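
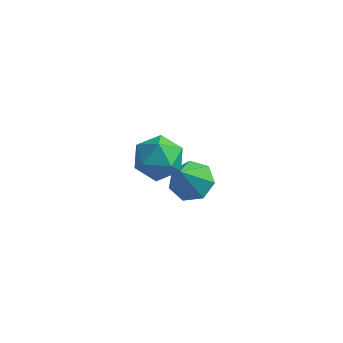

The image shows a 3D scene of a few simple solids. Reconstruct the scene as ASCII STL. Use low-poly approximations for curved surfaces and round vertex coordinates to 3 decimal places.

solid 
facet normal -0.244 0.965 -0.098
outer loop
vertex -0.818 -2.563 1.748
vertex -1.888 -2.831 1.773
vertex -1.355 -2.601 2.712
endloop
endfacet
facet normal 0.377 0.893 0.245
outer loop
vertex -0.818 -2.563 1.748
vertex -1.355 -2.601 2.712
vertex -0.333 -3.011 2.633
endloop
endfacet
facet normal 0.825 0.536 -0.181
outer loop
vertex -0.818 -2.563 1.748
vertex -0.333 -3.011 2.633
vertex -0.235 -3.495 1.646
endloop
endfacet
facet normal 0.480 0.386 -0.788
outer loop
vertex -0.818 -2.563 1.748
vertex -0.235 -3.495 1.646
vertex -1.196 -3.384 1.115
endloop
endfacet
facet normal -0.180 0.651 -0.737
outer loop
vertex -0.818 -2.563 1.748
vertex -1.196 -3.384 1.115
vertex -1.888 -2.831 1.773
endloop
endfacet
facet normal 0.263 0.496 0.827
outer loop
vertex -0.333 -3.011 2.633
vertex -1.355 -2.601 2.712
vertex -1.104 -3.556 3.205
endloop
endfacet
facet normal -0.742 0.612 0.271
outer loop
vertex -1.355 -2.601 2.712
vertex -1.888 -2.831 1.773
vertex -2.065 -3.445 2.674
endloop
endfacet
facet normal -0.640 0.106 -0.761
outer loop
vertex -1.888 -2.831 1.773
vertex -1.196 -3.384 1.115
vertex -1.967 -3.929 1.687
endloop
endfacet
facet normal 0.429 -0.323 -0.844
outer loop
vertex -1.196 -3.384 1.115
vertex -0.235 -3.495 1.646
vertex -0.945 -4.339 1.608
endloop
endfacet
facet normal 0.987 -0.082 0.138
outer loop
vertex -0.235 -3.495 1.646
vertex -0.333 -3.011 2.633
vertex -0.412 -4.109 2.547
endloop
endfacet
facet normal -0.480 -0.386 0.788
outer loop
vertex -1.482 -4.377 2.572
vertex -1.104 -3.556 3.205
vertex -2.065 -3.445 2.674
endloop
endfacet
facet normal -0.825 -0.536 0.181
outer loop
vertex -1.482 -4.377 2.572
vertex -2.065 -3.445 2.674
vertex -1.967 -3.929 1.687
endloop
endfacet
facet normal -0.377 -0.893 -0.245
outer loop
vertex -1.482 -4.377 2.572
vertex -1.967 -3.929 1.687
vertex -0.945 -4.339 1.608
endloop
endfacet
facet normal 0.244 -0.965 0.098
outer loop
vertex -1.482 -4.377 2.572
vertex -0.945 -4.339 1.608
vertex -0.412 -4.109 2.547
endloop
endfacet
facet normal 0.180 -0.651 0.737
outer loop
vertex -1.482 -4.377 2.572
vertex -0.412 -4.109 2.547
vertex -1.104 -3.556 3.205
endloop
endfacet
facet normal -0.429 0.323 0.844
outer loop
vertex -2.065 -3.445 2.674
vertex -1.104 -3.556 3.205
vertex -1.355 -2.601 2.712
endloop
endfacet
facet normal -0.987 0.082 -0.138
outer loop
vertex -1.967 -3.929 1.687
vertex -2.065 -3.445 2.674
vertex -1.888 -2.831 1.773
endloop
endfacet
facet normal -0.263 -0.496 -0.827
outer loop
vertex -0.945 -4.339 1.608
vertex -1.967 -3.929 1.687
vertex -1.196 -3.384 1.115
endloop
endfacet
facet normal 0.742 -0.612 -0.271
outer loop
vertex -0.412 -4.109 2.547
vertex -0.945 -4.339 1.608
vertex -0.235 -3.495 1.646
endloop
endfacet
facet normal 0.640 -0.106 0.761
outer loop
vertex -1.104 -3.556 3.205
vertex -0.412 -4.109 2.547
vertex -0.333 -3.011 2.633
endloop
endfacet
facet normal 0.089 0.507 -0.857
outer loop
vertex -0.209 -0.71 -3.24
vertex -0.933 -0.086 -2.946
vertex 0.053 -0.01 -2.799
endloop
endfacet
facet normal 0.824 -0.489 0.286
outer loop
vertex -0.209 -0.71 -3.24
vertex 0.053 -0.01 -2.799
vertex -1.107 -1.074 -1.274
endloop
endfacet
facet normal 0.089 0.507 -0.858
outer loop
vertex 0.053 -0.01 -2.799
vertex -0.933 -0.086 -2.946
vertex -0.428 0.633 -2.469
endloop
endfacet
facet normal 0.714 0.188 0.674
outer loop
vertex 0.053 -0.01 -2.799
vertex -0.428 0.633 -2.469
vertex -1.107 -1.074 -1.274
endloop
endfacet
facet normal 0.088 0.507 -0.858
outer loop
vertex -0.428 0.633 -2.469
vertex -0.933 -0.086 -2.946
vertex -1.289 0.734 -2.498
endloop
endfacet
facet normal 0.038 0.563 0.826
outer loop
vertex -0.428 0.633 -2.469
vertex -1.289 0.734 -2.498
vertex -1.107 -1.074 -1.274
endloop
endfacet
facet normal 0.089 0.507 -0.857
outer loop
vertex -1.289 0.734 -2.498
vertex -0.933 -0.086 -2.946
vertex -1.882 0.218 -2.865
endloop
endfacet
facet normal -0.695 0.354 0.626
outer loop
vertex -1.289 0.734 -2.498
vertex -1.882 0.218 -2.865
vertex -1.107 -1.074 -1.274
endloop
endfacet
facet normal 0.089 0.507 -0.857
outer loop
vertex -1.882 0.218 -2.865
vertex -0.933 -0.086 -2.946
vertex -1.761 -0.527 -3.293
endloop
endfacet
facet normal -0.933 -0.281 0.226
outer loop
vertex -1.882 0.218 -2.865
vertex -1.761 -0.527 -3.293
vertex -1.107 -1.074 -1.274
endloop
endfacet
facet normal 0.090 0.506 -0.858
outer loop
vertex -1.761 -0.527 -3.293
vertex -0.933 -0.086 -2.946
vertex -1.016 -0.94 -3.459
endloop
endfacet
facet normal -0.496 -0.865 -0.074
outer loop
vertex -1.761 -0.527 -3.293
vertex -1.016 -0.94 -3.459
vertex -1.107 -1.074 -1.274
endloop
endfacet
facet normal 0.088 0.507 -0.858
outer loop
vertex -1.016 -0.94 -3.459
vertex -0.933 -0.086 -2.946
vertex -0.209 -0.71 -3.24
endloop
endfacet
facet normal 0.286 -0.957 -0.047
outer loop
vertex -1.016 -0.94 -3.459
vertex -0.209 -0.71 -3.24
vertex -1.107 -1.074 -1.274
endloop
endfacet

endsolid


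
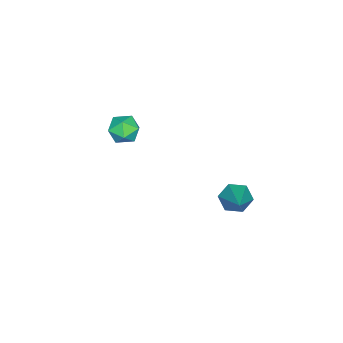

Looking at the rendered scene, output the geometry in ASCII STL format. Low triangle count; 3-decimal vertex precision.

solid 
facet normal -0.735 -0.387 -0.556
outer loop
vertex -1.565 1.511 0.341
vertex -2.018 1.748 0.775
vertex -1.823 2.124 0.255
endloop
endfacet
facet normal 0.765 0.238 -0.599
outer loop
vertex -1.565 1.511 0.341
vertex -1.823 2.124 0.255
vertex -0.762 2.412 1.725
endloop
endfacet
facet normal -0.734 -0.389 -0.556
outer loop
vertex -1.823 2.124 0.255
vertex -2.018 1.748 0.775
vertex -2.276 2.36 0.688
endloop
endfacet
facet normal 0.184 0.931 -0.315
outer loop
vertex -1.823 2.124 0.255
vertex -2.276 2.36 0.688
vertex -0.762 2.412 1.725
endloop
endfacet
facet normal -0.735 -0.389 -0.556
outer loop
vertex -2.276 2.36 0.688
vertex -2.018 1.748 0.775
vertex -2.471 1.985 1.208
endloop
endfacet
facet normal -0.344 0.818 0.461
outer loop
vertex -2.276 2.36 0.688
vertex -2.471 1.985 1.208
vertex -0.762 2.412 1.725
endloop
endfacet
facet normal -0.735 -0.388 -0.556
outer loop
vertex -2.471 1.985 1.208
vertex -2.018 1.748 0.775
vertex -2.213 1.373 1.294
endloop
endfacet
facet normal -0.292 0.011 0.956
outer loop
vertex -2.471 1.985 1.208
vertex -2.213 1.373 1.294
vertex -0.762 2.412 1.725
endloop
endfacet
facet normal -0.735 -0.388 -0.556
outer loop
vertex -2.213 1.373 1.294
vertex -2.018 1.748 0.775
vertex -1.76 1.136 0.861
endloop
endfacet
facet normal 0.288 -0.681 0.674
outer loop
vertex -2.213 1.373 1.294
vertex -1.76 1.136 0.861
vertex -0.762 2.412 1.725
endloop
endfacet
facet normal -0.735 -0.388 -0.556
outer loop
vertex -1.76 1.136 0.861
vertex -2.018 1.748 0.775
vertex -1.565 1.511 0.341
endloop
endfacet
facet normal 0.816 -0.568 -0.104
outer loop
vertex -1.76 1.136 0.861
vertex -1.565 1.511 0.341
vertex -0.762 2.412 1.725
endloop
endfacet
facet normal -0.981 0.152 0.122
outer loop
vertex -3.4 -2.808 2.109
vertex -3.498 -3.511 2.196
vertex -3.363 -3.095 2.762
endloop
endfacet
facet normal -0.606 0.715 0.349
outer loop
vertex -3.4 -2.808 2.109
vertex -3.363 -3.095 2.762
vertex -2.89 -2.598 2.564
endloop
endfacet
facet normal -0.217 0.956 -0.198
outer loop
vertex -3.4 -2.808 2.109
vertex -2.89 -2.598 2.564
vertex -2.732 -2.705 1.875
endloop
endfacet
facet normal -0.351 0.541 -0.764
outer loop
vertex -3.4 -2.808 2.109
vertex -2.732 -2.705 1.875
vertex -3.107 -3.269 1.648
endloop
endfacet
facet normal -0.822 0.044 -0.567
outer loop
vertex -3.4 -2.808 2.109
vertex -3.107 -3.269 1.648
vertex -3.498 -3.511 2.196
endloop
endfacet
facet normal -0.157 0.491 0.857
outer loop
vertex -2.89 -2.598 2.564
vertex -3.363 -3.095 2.762
vertex -2.673 -3.171 2.932
endloop
endfacet
facet normal -0.764 -0.420 0.491
outer loop
vertex -3.363 -3.095 2.762
vertex -3.498 -3.511 2.196
vertex -3.048 -3.735 2.705
endloop
endfacet
facet normal -0.508 -0.593 -0.624
outer loop
vertex -3.498 -3.511 2.196
vertex -3.107 -3.269 1.648
vertex -2.89 -3.842 2.016
endloop
endfacet
facet normal 0.256 0.210 -0.944
outer loop
vertex -3.107 -3.269 1.648
vertex -2.732 -2.705 1.875
vertex -2.417 -3.345 1.818
endloop
endfacet
facet normal 0.471 0.881 -0.029
outer loop
vertex -2.732 -2.705 1.875
vertex -2.89 -2.598 2.564
vertex -2.282 -2.929 2.384
endloop
endfacet
facet normal 0.351 -0.541 0.764
outer loop
vertex -2.38 -3.632 2.471
vertex -2.673 -3.171 2.932
vertex -3.048 -3.735 2.705
endloop
endfacet
facet normal 0.217 -0.956 0.198
outer loop
vertex -2.38 -3.632 2.471
vertex -3.048 -3.735 2.705
vertex -2.89 -3.842 2.016
endloop
endfacet
facet normal 0.606 -0.715 -0.349
outer loop
vertex -2.38 -3.632 2.471
vertex -2.89 -3.842 2.016
vertex -2.417 -3.345 1.818
endloop
endfacet
facet normal 0.981 -0.152 -0.122
outer loop
vertex -2.38 -3.632 2.471
vertex -2.417 -3.345 1.818
vertex -2.282 -2.929 2.384
endloop
endfacet
facet normal 0.822 -0.044 0.567
outer loop
vertex -2.38 -3.632 2.471
vertex -2.282 -2.929 2.384
vertex -2.673 -3.171 2.932
endloop
endfacet
facet normal -0.256 -0.210 0.944
outer loop
vertex -3.048 -3.735 2.705
vertex -2.673 -3.171 2.932
vertex -3.363 -3.095 2.762
endloop
endfacet
facet normal -0.471 -0.881 0.029
outer loop
vertex -2.89 -3.842 2.016
vertex -3.048 -3.735 2.705
vertex -3.498 -3.511 2.196
endloop
endfacet
facet normal 0.157 -0.491 -0.857
outer loop
vertex -2.417 -3.345 1.818
vertex -2.89 -3.842 2.016
vertex -3.107 -3.269 1.648
endloop
endfacet
facet normal 0.764 0.420 -0.491
outer loop
vertex -2.282 -2.929 2.384
vertex -2.417 -3.345 1.818
vertex -2.732 -2.705 1.875
endloop
endfacet
facet normal 0.508 0.593 0.624
outer loop
vertex -2.673 -3.171 2.932
vertex -2.282 -2.929 2.384
vertex -2.89 -2.598 2.564
endloop
endfacet

endsolid


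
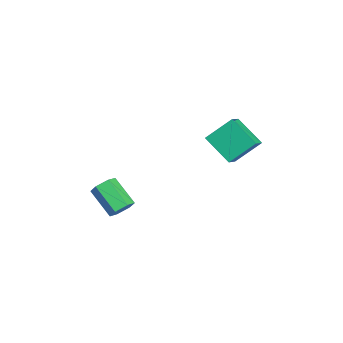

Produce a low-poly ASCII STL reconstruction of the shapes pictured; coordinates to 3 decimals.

solid 
facet normal -0.684 -0.505 0.527
outer loop
vertex 2.038 3.296 5.366
vertex 1.001 3.851 4.553
vertex 2.192 1.854 4.185
endloop
endfacet
facet normal 0.725 -0.388 0.569
outer loop
vertex 3.539 2.849 3.147
vertex 2.038 3.296 5.366
vertex 2.192 1.854 4.185
endloop
endfacet
facet normal -0.684 -0.505 0.527
outer loop
vertex 2.192 1.854 4.185
vertex 1.001 3.851 4.553
vertex 1.155 2.41 3.372
endloop
endfacet
facet normal 0.082 -0.771 -0.632
outer loop
vertex 1.155 2.41 3.372
vertex 3.539 2.849 3.147
vertex 2.192 1.854 4.185
endloop
endfacet
facet normal -0.083 0.771 0.632
outer loop
vertex 2.038 3.296 5.366
vertex 2.348 4.846 3.515
vertex 1.001 3.851 4.553
endloop
endfacet
facet normal 0.725 -0.389 0.569
outer loop
vertex 3.385 4.29 4.328
vertex 2.038 3.296 5.366
vertex 3.539 2.849 3.147
endloop
endfacet
facet normal -0.082 0.771 0.632
outer loop
vertex 3.385 4.29 4.328
vertex 2.348 4.846 3.515
vertex 2.038 3.296 5.366
endloop
endfacet
facet normal -0.725 0.388 -0.569
outer loop
vertex 1.001 3.851 4.553
vertex 2.348 4.846 3.515
vertex 1.155 2.41 3.372
endloop
endfacet
facet normal 0.082 -0.771 -0.631
outer loop
vertex 2.502 3.404 2.334
vertex 3.539 2.849 3.147
vertex 1.155 2.41 3.372
endloop
endfacet
facet normal -0.725 0.388 -0.569
outer loop
vertex 1.155 2.41 3.372
vertex 2.348 4.846 3.515
vertex 2.502 3.404 2.334
endloop
endfacet
facet normal 0.683 0.505 -0.527
outer loop
vertex 2.502 3.404 2.334
vertex 3.385 4.29 4.328
vertex 3.539 2.849 3.147
endloop
endfacet
facet normal 0.684 0.505 -0.527
outer loop
vertex 2.348 4.846 3.515
vertex 3.385 4.29 4.328
vertex 2.502 3.404 2.334
endloop
endfacet
facet normal 0.714 0.426 -0.556
outer loop
vertex 1.906 -2.21 -0.931
vertex 1.542 -2.446 -1.579
vertex 1.371 -1.752 -1.267
endloop
endfacet
facet normal 0.143 0.688 0.711
outer loop
vertex 1.906 -2.21 -0.931
vertex 1.371 -1.752 -1.267
vertex 0.522 -3.037 0.147
endloop
endfacet
facet normal 0.143 0.688 0.711
outer loop
vertex 0.522 -3.037 0.147
vertex 1.371 -1.752 -1.267
vertex -0.013 -2.58 -0.188
endloop
endfacet
facet normal -0.713 -0.427 0.557
outer loop
vertex 0.522 -3.037 0.147
vertex -0.013 -2.58 -0.188
vertex 0.158 -3.274 -0.501
endloop
endfacet
facet normal 0.713 0.426 -0.556
outer loop
vertex 1.371 -1.752 -1.267
vertex 1.542 -2.446 -1.579
vertex 1.007 -1.989 -1.915
endloop
endfacet
facet normal -0.523 0.852 -0.018
outer loop
vertex 1.371 -1.752 -1.267
vertex 1.007 -1.989 -1.915
vertex -0.013 -2.58 -0.188
endloop
endfacet
facet normal -0.523 0.852 -0.017
outer loop
vertex -0.013 -2.58 -0.188
vertex 1.007 -1.989 -1.915
vertex -0.377 -2.816 -0.837
endloop
endfacet
facet normal -0.714 -0.426 0.555
outer loop
vertex -0.013 -2.58 -0.188
vertex -0.377 -2.816 -0.837
vertex 0.158 -3.274 -0.501
endloop
endfacet
facet normal 0.713 0.426 -0.556
outer loop
vertex 1.007 -1.989 -1.915
vertex 1.542 -2.446 -1.579
vertex 1.178 -2.683 -2.227
endloop
endfacet
facet normal -0.665 0.164 -0.729
outer loop
vertex 1.007 -1.989 -1.915
vertex 1.178 -2.683 -2.227
vertex -0.377 -2.816 -0.837
endloop
endfacet
facet normal -0.665 0.164 -0.729
outer loop
vertex -0.377 -2.816 -0.837
vertex 1.178 -2.683 -2.227
vertex -0.206 -3.51 -1.149
endloop
endfacet
facet normal -0.714 -0.426 0.556
outer loop
vertex -0.377 -2.816 -0.837
vertex -0.206 -3.51 -1.149
vertex 0.158 -3.274 -0.501
endloop
endfacet
facet normal 0.713 0.427 -0.557
outer loop
vertex 1.178 -2.683 -2.227
vertex 1.542 -2.446 -1.579
vertex 1.713 -3.14 -1.892
endloop
endfacet
facet normal -0.143 -0.688 -0.711
outer loop
vertex 1.178 -2.683 -2.227
vertex 1.713 -3.14 -1.892
vertex -0.206 -3.51 -1.149
endloop
endfacet
facet normal -0.143 -0.688 -0.711
outer loop
vertex -0.206 -3.51 -1.149
vertex 1.713 -3.14 -1.892
vertex 0.329 -3.968 -0.813
endloop
endfacet
facet normal -0.714 -0.426 0.556
outer loop
vertex -0.206 -3.51 -1.149
vertex 0.329 -3.968 -0.813
vertex 0.158 -3.274 -0.501
endloop
endfacet
facet normal 0.714 0.426 -0.555
outer loop
vertex 1.713 -3.14 -1.892
vertex 1.542 -2.446 -1.579
vertex 2.077 -2.904 -1.243
endloop
endfacet
facet normal 0.523 -0.852 0.017
outer loop
vertex 1.713 -3.14 -1.892
vertex 2.077 -2.904 -1.243
vertex 0.329 -3.968 -0.813
endloop
endfacet
facet normal 0.523 -0.852 0.018
outer loop
vertex 0.329 -3.968 -0.813
vertex 2.077 -2.904 -1.243
vertex 0.693 -3.731 -0.165
endloop
endfacet
facet normal -0.713 -0.426 0.556
outer loop
vertex 0.329 -3.968 -0.813
vertex 0.693 -3.731 -0.165
vertex 0.158 -3.274 -0.501
endloop
endfacet
facet normal 0.714 0.426 -0.556
outer loop
vertex 2.077 -2.904 -1.243
vertex 1.542 -2.446 -1.579
vertex 1.906 -2.21 -0.931
endloop
endfacet
facet normal 0.665 -0.164 0.729
outer loop
vertex 2.077 -2.904 -1.243
vertex 1.906 -2.21 -0.931
vertex 0.693 -3.731 -0.165
endloop
endfacet
facet normal 0.665 -0.164 0.729
outer loop
vertex 0.693 -3.731 -0.165
vertex 1.906 -2.21 -0.931
vertex 0.522 -3.037 0.147
endloop
endfacet
facet normal -0.713 -0.426 0.556
outer loop
vertex 0.693 -3.731 -0.165
vertex 0.522 -3.037 0.147
vertex 0.158 -3.274 -0.501
endloop
endfacet

endsolid


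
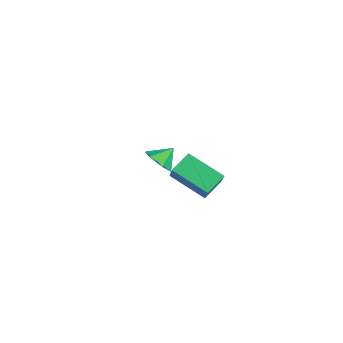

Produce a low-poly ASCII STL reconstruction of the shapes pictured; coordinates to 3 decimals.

solid 
facet normal -0.632 0.254 -0.732
outer loop
vertex 2.148 0.18 1.633
vertex 3.66 1.207 0.683
vertex 2.453 -0.84 1.016
endloop
endfacet
facet normal -0.734 -0.498 0.461
outer loop
vertex 3.42 -1.227 2.137
vertex 2.148 0.18 1.633
vertex 2.453 -0.84 1.016
endloop
endfacet
facet normal -0.632 0.253 -0.733
outer loop
vertex 2.453 -0.84 1.016
vertex 3.66 1.207 0.683
vertex 3.966 0.187 0.067
endloop
endfacet
facet normal 0.249 -0.829 -0.501
outer loop
vertex 3.966 0.187 0.067
vertex 3.42 -1.227 2.137
vertex 2.453 -0.84 1.016
endloop
endfacet
facet normal -0.249 0.829 0.501
outer loop
vertex 2.148 0.18 1.633
vertex 4.627 0.82 1.804
vertex 3.66 1.207 0.683
endloop
endfacet
facet normal -0.734 -0.499 0.461
outer loop
vertex 3.114 -0.207 2.753
vertex 2.148 0.18 1.633
vertex 3.42 -1.227 2.137
endloop
endfacet
facet normal -0.249 0.829 0.501
outer loop
vertex 3.114 -0.207 2.753
vertex 4.627 0.82 1.804
vertex 2.148 0.18 1.633
endloop
endfacet
facet normal 0.734 0.499 -0.461
outer loop
vertex 3.66 1.207 0.683
vertex 4.627 0.82 1.804
vertex 3.966 0.187 0.067
endloop
endfacet
facet normal 0.248 -0.829 -0.501
outer loop
vertex 4.932 -0.2 1.187
vertex 3.42 -1.227 2.137
vertex 3.966 0.187 0.067
endloop
endfacet
facet normal 0.734 0.498 -0.461
outer loop
vertex 3.966 0.187 0.067
vertex 4.627 0.82 1.804
vertex 4.932 -0.2 1.187
endloop
endfacet
facet normal 0.632 -0.253 0.733
outer loop
vertex 4.932 -0.2 1.187
vertex 3.114 -0.207 2.753
vertex 3.42 -1.227 2.137
endloop
endfacet
facet normal 0.632 -0.254 0.732
outer loop
vertex 4.627 0.82 1.804
vertex 3.114 -0.207 2.753
vertex 4.932 -0.2 1.187
endloop
endfacet
facet normal -0.020 -0.758 -0.652
outer loop
vertex -1.295 0.74 -1.251
vertex -2.131 0.932 -1.448
vertex -1.476 1.305 -1.902
endloop
endfacet
facet normal 0.822 0.523 0.225
outer loop
vertex -1.295 0.74 -1.251
vertex -1.476 1.305 -1.902
vertex -2.109 1.788 -0.712
endloop
endfacet
facet normal -0.020 -0.758 -0.652
outer loop
vertex -1.476 1.305 -1.902
vertex -2.131 0.932 -1.448
vertex -2.312 1.496 -2.099
endloop
endfacet
facet normal 0.269 0.934 -0.236
outer loop
vertex -1.476 1.305 -1.902
vertex -2.312 1.496 -2.099
vertex -2.109 1.788 -0.712
endloop
endfacet
facet normal -0.019 -0.758 -0.652
outer loop
vertex -2.312 1.496 -2.099
vertex -2.131 0.932 -1.448
vertex -2.967 1.123 -1.646
endloop
endfacet
facet normal -0.542 0.835 -0.096
outer loop
vertex -2.312 1.496 -2.099
vertex -2.967 1.123 -1.646
vertex -2.109 1.788 -0.712
endloop
endfacet
facet normal -0.019 -0.758 -0.652
outer loop
vertex -2.967 1.123 -1.646
vertex -2.131 0.932 -1.448
vertex -2.787 0.559 -0.995
endloop
endfacet
facet normal -0.800 0.326 0.503
outer loop
vertex -2.967 1.123 -1.646
vertex -2.787 0.559 -0.995
vertex -2.109 1.788 -0.712
endloop
endfacet
facet normal -0.020 -0.757 -0.653
outer loop
vertex -2.787 0.559 -0.995
vertex -2.131 0.932 -1.448
vertex -1.951 0.367 -0.798
endloop
endfacet
facet normal -0.247 -0.086 0.965
outer loop
vertex -2.787 0.559 -0.995
vertex -1.951 0.367 -0.798
vertex -2.109 1.788 -0.712
endloop
endfacet
facet normal -0.020 -0.757 -0.653
outer loop
vertex -1.951 0.367 -0.798
vertex -2.131 0.932 -1.448
vertex -1.295 0.74 -1.251
endloop
endfacet
facet normal 0.563 0.013 0.826
outer loop
vertex -1.951 0.367 -0.798
vertex -1.295 0.74 -1.251
vertex -2.109 1.788 -0.712
endloop
endfacet

endsolid


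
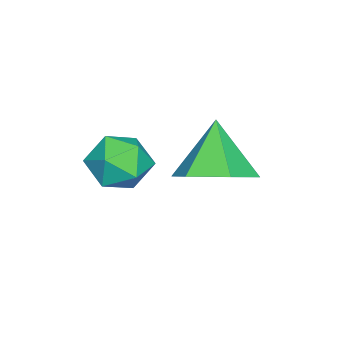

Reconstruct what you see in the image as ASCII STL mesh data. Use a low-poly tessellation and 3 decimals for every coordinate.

solid 
facet normal 0.541 0.206 -0.815
outer loop
vertex 2.332 -0.309 0.418
vertex 1.68 -0.935 -0.173
vertex 1.459 0.116 -0.054
endloop
endfacet
facet normal -0.059 0.686 0.726
outer loop
vertex 2.332 -0.309 0.418
vertex 1.459 0.116 -0.054
vertex 0.76 -1.285 1.213
endloop
endfacet
facet normal 0.541 0.206 -0.816
outer loop
vertex 1.459 0.116 -0.054
vertex 1.68 -0.935 -0.173
vertex 0.806 -0.51 -0.645
endloop
endfacet
facet normal -0.773 0.592 0.228
outer loop
vertex 1.459 0.116 -0.054
vertex 0.806 -0.51 -0.645
vertex 0.76 -1.285 1.213
endloop
endfacet
facet normal 0.541 0.206 -0.816
outer loop
vertex 0.806 -0.51 -0.645
vertex 1.68 -0.935 -0.173
vertex 1.027 -1.56 -0.764
endloop
endfacet
facet normal -0.975 -0.193 -0.105
outer loop
vertex 0.806 -0.51 -0.645
vertex 1.027 -1.56 -0.764
vertex 0.76 -1.285 1.213
endloop
endfacet
facet normal 0.541 0.206 -0.816
outer loop
vertex 1.027 -1.56 -0.764
vertex 1.68 -0.935 -0.173
vertex 1.9 -1.985 -0.293
endloop
endfacet
facet normal -0.463 -0.884 0.060
outer loop
vertex 1.027 -1.56 -0.764
vertex 1.9 -1.985 -0.293
vertex 0.76 -1.285 1.213
endloop
endfacet
facet normal 0.541 0.206 -0.816
outer loop
vertex 1.9 -1.985 -0.293
vertex 1.68 -0.935 -0.173
vertex 2.553 -1.36 0.298
endloop
endfacet
facet normal 0.252 -0.791 0.558
outer loop
vertex 1.9 -1.985 -0.293
vertex 2.553 -1.36 0.298
vertex 0.76 -1.285 1.213
endloop
endfacet
facet normal 0.541 0.207 -0.815
outer loop
vertex 2.553 -1.36 0.298
vertex 1.68 -0.935 -0.173
vertex 2.332 -0.309 0.418
endloop
endfacet
facet normal 0.454 -0.006 0.891
outer loop
vertex 2.553 -1.36 0.298
vertex 2.332 -0.309 0.418
vertex 0.76 -1.285 1.213
endloop
endfacet
facet normal 0.136 0.900 -0.414
outer loop
vertex 4.056 -2.048 0.719
vertex 3.614 -1.679 1.375
vertex 4.478 -1.782 1.435
endloop
endfacet
facet normal 0.678 0.463 -0.571
outer loop
vertex 4.056 -2.048 0.719
vertex 4.478 -1.782 1.435
vertex 4.686 -2.544 1.064
endloop
endfacet
facet normal 0.410 -0.109 -0.906
outer loop
vertex 4.056 -2.048 0.719
vertex 4.686 -2.544 1.064
vertex 3.949 -2.913 0.775
endloop
endfacet
facet normal -0.297 -0.025 -0.955
outer loop
vertex 4.056 -2.048 0.719
vertex 3.949 -2.913 0.775
vertex 3.287 -2.378 0.967
endloop
endfacet
facet normal -0.467 0.598 -0.651
outer loop
vertex 4.056 -2.048 0.719
vertex 3.287 -2.378 0.967
vertex 3.614 -1.679 1.375
endloop
endfacet
facet normal 0.969 0.244 0.042
outer loop
vertex 4.686 -2.544 1.064
vertex 4.478 -1.782 1.435
vertex 4.633 -2.482 1.933
endloop
endfacet
facet normal 0.093 0.951 0.296
outer loop
vertex 4.478 -1.782 1.435
vertex 3.614 -1.679 1.375
vertex 3.971 -1.947 2.125
endloop
endfacet
facet normal -0.882 0.463 -0.087
outer loop
vertex 3.614 -1.679 1.375
vertex 3.287 -2.378 0.967
vertex 3.234 -2.316 1.836
endloop
endfacet
facet normal -0.608 -0.545 -0.577
outer loop
vertex 3.287 -2.378 0.967
vertex 3.949 -2.913 0.775
vertex 3.442 -3.078 1.465
endloop
endfacet
facet normal 0.536 -0.681 -0.499
outer loop
vertex 3.949 -2.913 0.775
vertex 4.686 -2.544 1.064
vertex 4.306 -3.181 1.525
endloop
endfacet
facet normal 0.297 0.025 0.955
outer loop
vertex 3.864 -2.812 2.181
vertex 4.633 -2.482 1.933
vertex 3.971 -1.947 2.125
endloop
endfacet
facet normal -0.410 0.109 0.906
outer loop
vertex 3.864 -2.812 2.181
vertex 3.971 -1.947 2.125
vertex 3.234 -2.316 1.836
endloop
endfacet
facet normal -0.678 -0.463 0.571
outer loop
vertex 3.864 -2.812 2.181
vertex 3.234 -2.316 1.836
vertex 3.442 -3.078 1.465
endloop
endfacet
facet normal -0.136 -0.900 0.414
outer loop
vertex 3.864 -2.812 2.181
vertex 3.442 -3.078 1.465
vertex 4.306 -3.181 1.525
endloop
endfacet
facet normal 0.467 -0.598 0.651
outer loop
vertex 3.864 -2.812 2.181
vertex 4.306 -3.181 1.525
vertex 4.633 -2.482 1.933
endloop
endfacet
facet normal 0.608 0.545 0.577
outer loop
vertex 3.971 -1.947 2.125
vertex 4.633 -2.482 1.933
vertex 4.478 -1.782 1.435
endloop
endfacet
facet normal -0.536 0.681 0.499
outer loop
vertex 3.234 -2.316 1.836
vertex 3.971 -1.947 2.125
vertex 3.614 -1.679 1.375
endloop
endfacet
facet normal -0.969 -0.244 -0.042
outer loop
vertex 3.442 -3.078 1.465
vertex 3.234 -2.316 1.836
vertex 3.287 -2.378 0.967
endloop
endfacet
facet normal -0.093 -0.951 -0.296
outer loop
vertex 4.306 -3.181 1.525
vertex 3.442 -3.078 1.465
vertex 3.949 -2.913 0.775
endloop
endfacet
facet normal 0.882 -0.463 0.087
outer loop
vertex 4.633 -2.482 1.933
vertex 4.306 -3.181 1.525
vertex 4.686 -2.544 1.064
endloop
endfacet

endsolid


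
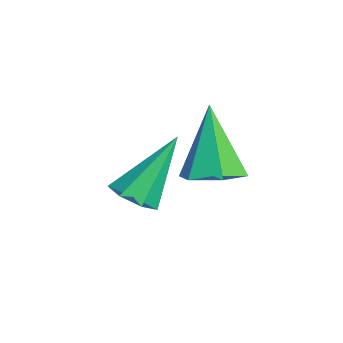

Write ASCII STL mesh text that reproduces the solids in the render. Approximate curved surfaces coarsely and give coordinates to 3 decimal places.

solid 
facet normal 0.199 -0.554 -0.808
outer loop
vertex 0.392 -0.003 1.311
vertex -0.284 -0.075 1.194
vertex 0.143 0.415 0.963
endloop
endfacet
facet normal 0.793 0.592 0.144
outer loop
vertex 0.392 -0.003 1.311
vertex 0.143 0.415 0.963
vertex -0.696 1.075 2.866
endloop
endfacet
facet normal 0.199 -0.555 -0.808
outer loop
vertex 0.143 0.415 0.963
vertex -0.284 -0.075 1.194
vertex -0.427 0.465 0.788
endloop
endfacet
facet normal 0.163 0.952 -0.258
outer loop
vertex 0.143 0.415 0.963
vertex -0.427 0.465 0.788
vertex -0.696 1.075 2.866
endloop
endfacet
facet normal 0.199 -0.555 -0.808
outer loop
vertex -0.427 0.465 0.788
vertex -0.284 -0.075 1.194
vertex -0.89 0.108 0.919
endloop
endfacet
facet normal -0.634 0.716 -0.292
outer loop
vertex -0.427 0.465 0.788
vertex -0.89 0.108 0.919
vertex -0.696 1.075 2.866
endloop
endfacet
facet normal 0.199 -0.555 -0.808
outer loop
vertex -0.89 0.108 0.919
vertex -0.284 -0.075 1.194
vertex -0.897 -0.386 1.257
endloop
endfacet
facet normal -0.996 0.061 0.069
outer loop
vertex -0.89 0.108 0.919
vertex -0.897 -0.386 1.257
vertex -0.696 1.075 2.866
endloop
endfacet
facet normal 0.199 -0.556 -0.807
outer loop
vertex -0.897 -0.386 1.257
vertex -0.284 -0.075 1.194
vertex -0.442 -0.646 1.548
endloop
endfacet
facet normal -0.651 -0.520 0.553
outer loop
vertex -0.897 -0.386 1.257
vertex -0.442 -0.646 1.548
vertex -0.696 1.075 2.866
endloop
endfacet
facet normal 0.200 -0.556 -0.807
outer loop
vertex -0.442 -0.646 1.548
vertex -0.284 -0.075 1.194
vertex 0.131 -0.475 1.572
endloop
endfacet
facet normal 0.142 -0.589 0.796
outer loop
vertex -0.442 -0.646 1.548
vertex 0.131 -0.475 1.572
vertex -0.696 1.075 2.866
endloop
endfacet
facet normal 0.199 -0.556 -0.807
outer loop
vertex 0.131 -0.475 1.572
vertex -0.284 -0.075 1.194
vertex 0.392 -0.003 1.311
endloop
endfacet
facet normal 0.784 -0.094 0.614
outer loop
vertex 0.131 -0.475 1.572
vertex 0.392 -0.003 1.311
vertex -0.696 1.075 2.866
endloop
endfacet
facet normal 0.432 -0.047 -0.901
outer loop
vertex 2.055 1.515 3.138
vertex 1.334 1.463 2.795
vertex 1.668 2.18 2.918
endloop
endfacet
facet normal 0.579 0.539 0.612
outer loop
vertex 2.055 1.515 3.138
vertex 1.668 2.18 2.918
vertex 0.466 1.557 4.605
endloop
endfacet
facet normal 0.432 -0.047 -0.901
outer loop
vertex 1.668 2.18 2.918
vertex 1.334 1.463 2.795
vertex 0.947 2.128 2.575
endloop
endfacet
facet normal -0.177 0.958 0.227
outer loop
vertex 1.668 2.18 2.918
vertex 0.947 2.128 2.575
vertex 0.466 1.557 4.605
endloop
endfacet
facet normal 0.432 -0.047 -0.901
outer loop
vertex 0.947 2.128 2.575
vertex 1.334 1.463 2.795
vertex 0.613 1.412 2.452
endloop
endfacet
facet normal -0.896 0.434 -0.090
outer loop
vertex 0.947 2.128 2.575
vertex 0.613 1.412 2.452
vertex 0.466 1.557 4.605
endloop
endfacet
facet normal 0.432 -0.045 -0.901
outer loop
vertex 0.613 1.412 2.452
vertex 1.334 1.463 2.795
vertex 1.0 0.747 2.671
endloop
endfacet
facet normal -0.861 -0.509 -0.024
outer loop
vertex 0.613 1.412 2.452
vertex 1.0 0.747 2.671
vertex 0.466 1.557 4.605
endloop
endfacet
facet normal 0.432 -0.045 -0.901
outer loop
vertex 1.0 0.747 2.671
vertex 1.334 1.463 2.795
vertex 1.721 0.798 3.014
endloop
endfacet
facet normal -0.105 -0.927 0.359
outer loop
vertex 1.0 0.747 2.671
vertex 1.721 0.798 3.014
vertex 0.466 1.557 4.605
endloop
endfacet
facet normal 0.432 -0.045 -0.901
outer loop
vertex 1.721 0.798 3.014
vertex 1.334 1.463 2.795
vertex 2.055 1.515 3.138
endloop
endfacet
facet normal 0.615 -0.404 0.678
outer loop
vertex 1.721 0.798 3.014
vertex 2.055 1.515 3.138
vertex 0.466 1.557 4.605
endloop
endfacet

endsolid


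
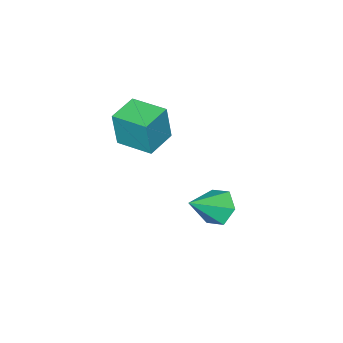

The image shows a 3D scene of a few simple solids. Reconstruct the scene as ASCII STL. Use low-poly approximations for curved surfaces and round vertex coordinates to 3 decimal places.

solid 
facet normal -0.800 0.176 -0.574
outer loop
vertex -4.032 1.712 -2.025
vertex -4.516 0.94 -1.587
vertex -4.591 1.869 -1.198
endloop
endfacet
facet normal 0.541 0.814 0.211
outer loop
vertex -4.032 1.712 -2.025
vertex -4.591 1.869 -1.198
vertex -2.964 0.6 -0.473
endloop
endfacet
facet normal -0.799 0.176 -0.575
outer loop
vertex -4.591 1.869 -1.198
vertex -4.516 0.94 -1.587
vertex -5.075 1.098 -0.761
endloop
endfacet
facet normal -0.002 0.494 0.869
outer loop
vertex -4.591 1.869 -1.198
vertex -5.075 1.098 -0.761
vertex -2.964 0.6 -0.473
endloop
endfacet
facet normal -0.799 0.175 -0.575
outer loop
vertex -5.075 1.098 -0.761
vertex -4.516 0.94 -1.587
vertex -4.999 0.169 -1.15
endloop
endfacet
facet normal -0.215 -0.392 0.895
outer loop
vertex -5.075 1.098 -0.761
vertex -4.999 0.169 -1.15
vertex -2.964 0.6 -0.473
endloop
endfacet
facet normal -0.799 0.175 -0.575
outer loop
vertex -4.999 0.169 -1.15
vertex -4.516 0.94 -1.587
vertex -4.44 0.011 -1.976
endloop
endfacet
facet normal 0.116 -0.958 0.262
outer loop
vertex -4.999 0.169 -1.15
vertex -4.44 0.011 -1.976
vertex -2.964 0.6 -0.473
endloop
endfacet
facet normal -0.799 0.175 -0.575
outer loop
vertex -4.44 0.011 -1.976
vertex -4.516 0.94 -1.587
vertex -3.957 0.782 -2.413
endloop
endfacet
facet normal 0.659 -0.638 -0.397
outer loop
vertex -4.44 0.011 -1.976
vertex -3.957 0.782 -2.413
vertex -2.964 0.6 -0.473
endloop
endfacet
facet normal -0.799 0.175 -0.575
outer loop
vertex -3.957 0.782 -2.413
vertex -4.516 0.94 -1.587
vertex -4.032 1.712 -2.025
endloop
endfacet
facet normal 0.872 0.247 -0.423
outer loop
vertex -3.957 0.782 -2.413
vertex -4.032 1.712 -2.025
vertex -2.964 0.6 -0.473
endloop
endfacet
facet normal -0.982 -0.154 0.108
outer loop
vertex -2.961 -2.691 4.732
vertex -3.227 -0.924 4.839
vertex -3.176 -2.612 2.886
endloop
endfacet
facet normal 0.148 -0.987 -0.060
outer loop
vertex -1.673 -2.376 2.721
vertex -2.961 -2.691 4.732
vertex -3.176 -2.612 2.886
endloop
endfacet
facet normal -0.982 -0.154 0.108
outer loop
vertex -3.176 -2.612 2.886
vertex -3.227 -0.924 4.839
vertex -3.442 -0.845 2.993
endloop
endfacet
facet normal -0.116 0.043 -0.992
outer loop
vertex -3.442 -0.845 2.993
vertex -1.673 -2.376 2.721
vertex -3.176 -2.612 2.886
endloop
endfacet
facet normal 0.116 -0.043 0.992
outer loop
vertex -2.961 -2.691 4.732
vertex -1.724 -0.688 4.674
vertex -3.227 -0.924 4.839
endloop
endfacet
facet normal 0.148 -0.987 -0.060
outer loop
vertex -1.458 -2.455 4.567
vertex -2.961 -2.691 4.732
vertex -1.673 -2.376 2.721
endloop
endfacet
facet normal 0.116 -0.043 0.992
outer loop
vertex -1.458 -2.455 4.567
vertex -1.724 -0.688 4.674
vertex -2.961 -2.691 4.732
endloop
endfacet
facet normal -0.148 0.987 0.060
outer loop
vertex -3.227 -0.924 4.839
vertex -1.724 -0.688 4.674
vertex -3.442 -0.845 2.993
endloop
endfacet
facet normal -0.116 0.043 -0.992
outer loop
vertex -1.939 -0.609 2.828
vertex -1.673 -2.376 2.721
vertex -3.442 -0.845 2.993
endloop
endfacet
facet normal -0.148 0.987 0.060
outer loop
vertex -3.442 -0.845 2.993
vertex -1.724 -0.688 4.674
vertex -1.939 -0.609 2.828
endloop
endfacet
facet normal 0.982 0.154 -0.108
outer loop
vertex -1.939 -0.609 2.828
vertex -1.458 -2.455 4.567
vertex -1.673 -2.376 2.721
endloop
endfacet
facet normal 0.982 0.154 -0.108
outer loop
vertex -1.724 -0.688 4.674
vertex -1.458 -2.455 4.567
vertex -1.939 -0.609 2.828
endloop
endfacet

endsolid


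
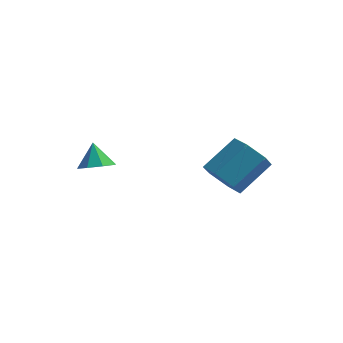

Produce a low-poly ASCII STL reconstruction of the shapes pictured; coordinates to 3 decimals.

solid 
facet normal 0.289 -0.409 -0.866
outer loop
vertex -1.376 -3.092 2.633
vertex -1.848 -2.583 2.235
vertex -1.088 -2.573 2.484
endloop
endfacet
facet normal 0.556 -0.071 0.828
outer loop
vertex -1.376 -3.092 2.633
vertex -1.088 -2.573 2.484
vertex -2.192 -2.097 3.265
endloop
endfacet
facet normal 0.289 -0.409 -0.865
outer loop
vertex -1.088 -2.573 2.484
vertex -1.848 -2.583 2.235
vertex -1.245 -2.06 2.189
endloop
endfacet
facet normal 0.631 0.523 0.573
outer loop
vertex -1.088 -2.573 2.484
vertex -1.245 -2.06 2.189
vertex -2.192 -2.097 3.265
endloop
endfacet
facet normal 0.289 -0.409 -0.866
outer loop
vertex -1.245 -2.06 2.189
vertex -1.848 -2.583 2.235
vertex -1.755 -1.853 1.921
endloop
endfacet
facet normal 0.248 0.936 0.251
outer loop
vertex -1.245 -2.06 2.189
vertex -1.755 -1.853 1.921
vertex -2.192 -2.097 3.265
endloop
endfacet
facet normal 0.289 -0.409 -0.865
outer loop
vertex -1.755 -1.853 1.921
vertex -1.848 -2.583 2.235
vertex -2.32 -2.075 1.837
endloop
endfacet
facet normal -0.371 0.927 0.048
outer loop
vertex -1.755 -1.853 1.921
vertex -2.32 -2.075 1.837
vertex -2.192 -2.097 3.265
endloop
endfacet
facet normal 0.289 -0.409 -0.865
outer loop
vertex -2.32 -2.075 1.837
vertex -1.848 -2.583 2.235
vertex -2.608 -2.594 1.986
endloop
endfacet
facet normal -0.861 0.502 0.085
outer loop
vertex -2.32 -2.075 1.837
vertex -2.608 -2.594 1.986
vertex -2.192 -2.097 3.265
endloop
endfacet
facet normal 0.289 -0.409 -0.865
outer loop
vertex -2.608 -2.594 1.986
vertex -1.848 -2.583 2.235
vertex -2.451 -3.107 2.281
endloop
endfacet
facet normal -0.936 -0.091 0.340
outer loop
vertex -2.608 -2.594 1.986
vertex -2.451 -3.107 2.281
vertex -2.192 -2.097 3.265
endloop
endfacet
facet normal 0.289 -0.409 -0.865
outer loop
vertex -2.451 -3.107 2.281
vertex -1.848 -2.583 2.235
vertex -1.941 -3.313 2.549
endloop
endfacet
facet normal -0.552 -0.505 0.663
outer loop
vertex -2.451 -3.107 2.281
vertex -1.941 -3.313 2.549
vertex -2.192 -2.097 3.265
endloop
endfacet
facet normal 0.289 -0.409 -0.866
outer loop
vertex -1.941 -3.313 2.549
vertex -1.848 -2.583 2.235
vertex -1.376 -3.092 2.633
endloop
endfacet
facet normal 0.065 -0.496 0.866
outer loop
vertex -1.941 -3.313 2.549
vertex -1.376 -3.092 2.633
vertex -2.192 -2.097 3.265
endloop
endfacet
facet normal -0.468 -0.641 -0.609
outer loop
vertex 3.101 -0.405 0.842
vertex 2.365 0.259 0.709
vertex 3.157 0.261 0.098
endloop
endfacet
facet normal 0.882 -0.383 -0.276
outer loop
vertex 3.101 -0.405 0.842
vertex 3.157 0.261 0.098
vertex 4.01 0.836 2.023
endloop
endfacet
facet normal 0.882 -0.383 -0.276
outer loop
vertex 4.01 0.836 2.023
vertex 3.157 0.261 0.098
vertex 4.066 1.502 1.28
endloop
endfacet
facet normal 0.469 0.640 0.609
outer loop
vertex 4.01 0.836 2.023
vertex 4.066 1.502 1.28
vertex 3.275 1.501 1.891
endloop
endfacet
facet normal -0.469 -0.639 -0.610
outer loop
vertex 3.157 0.261 0.098
vertex 2.365 0.259 0.709
vertex 2.422 0.926 -0.034
endloop
endfacet
facet normal 0.490 0.386 -0.782
outer loop
vertex 3.157 0.261 0.098
vertex 2.422 0.926 -0.034
vertex 4.066 1.502 1.28
endloop
endfacet
facet normal 0.490 0.385 -0.782
outer loop
vertex 4.066 1.502 1.28
vertex 2.422 0.926 -0.034
vertex 3.331 2.167 1.147
endloop
endfacet
facet normal 0.469 0.640 0.608
outer loop
vertex 4.066 1.502 1.28
vertex 3.331 2.167 1.147
vertex 3.275 1.501 1.891
endloop
endfacet
facet normal -0.469 -0.639 -0.610
outer loop
vertex 2.422 0.926 -0.034
vertex 2.365 0.259 0.709
vertex 1.63 0.924 0.577
endloop
endfacet
facet normal -0.392 0.768 -0.506
outer loop
vertex 2.422 0.926 -0.034
vertex 1.63 0.924 0.577
vertex 3.331 2.167 1.147
endloop
endfacet
facet normal -0.392 0.768 -0.506
outer loop
vertex 3.331 2.167 1.147
vertex 1.63 0.924 0.577
vertex 2.539 2.165 1.758
endloop
endfacet
facet normal 0.468 0.641 0.609
outer loop
vertex 3.331 2.167 1.147
vertex 2.539 2.165 1.758
vertex 3.275 1.501 1.891
endloop
endfacet
facet normal -0.469 -0.640 -0.609
outer loop
vertex 1.63 0.924 0.577
vertex 2.365 0.259 0.709
vertex 1.574 0.258 1.32
endloop
endfacet
facet normal -0.882 0.383 0.277
outer loop
vertex 1.63 0.924 0.577
vertex 1.574 0.258 1.32
vertex 2.539 2.165 1.758
endloop
endfacet
facet normal -0.882 0.383 0.276
outer loop
vertex 2.539 2.165 1.758
vertex 1.574 0.258 1.32
vertex 2.483 1.499 2.502
endloop
endfacet
facet normal 0.468 0.641 0.609
outer loop
vertex 2.539 2.165 1.758
vertex 2.483 1.499 2.502
vertex 3.275 1.501 1.891
endloop
endfacet
facet normal -0.469 -0.640 -0.608
outer loop
vertex 1.574 0.258 1.32
vertex 2.365 0.259 0.709
vertex 2.309 -0.407 1.453
endloop
endfacet
facet normal -0.490 -0.385 0.782
outer loop
vertex 1.574 0.258 1.32
vertex 2.309 -0.407 1.453
vertex 2.483 1.499 2.502
endloop
endfacet
facet normal -0.489 -0.386 0.782
outer loop
vertex 2.483 1.499 2.502
vertex 2.309 -0.407 1.453
vertex 3.218 0.834 2.634
endloop
endfacet
facet normal 0.469 0.639 0.610
outer loop
vertex 2.483 1.499 2.502
vertex 3.218 0.834 2.634
vertex 3.275 1.501 1.891
endloop
endfacet
facet normal -0.468 -0.641 -0.609
outer loop
vertex 2.309 -0.407 1.453
vertex 2.365 0.259 0.709
vertex 3.101 -0.405 0.842
endloop
endfacet
facet normal 0.392 -0.768 0.506
outer loop
vertex 2.309 -0.407 1.453
vertex 3.101 -0.405 0.842
vertex 3.218 0.834 2.634
endloop
endfacet
facet normal 0.392 -0.768 0.506
outer loop
vertex 3.218 0.834 2.634
vertex 3.101 -0.405 0.842
vertex 4.01 0.836 2.023
endloop
endfacet
facet normal 0.469 0.639 0.610
outer loop
vertex 3.218 0.834 2.634
vertex 4.01 0.836 2.023
vertex 3.275 1.501 1.891
endloop
endfacet

endsolid


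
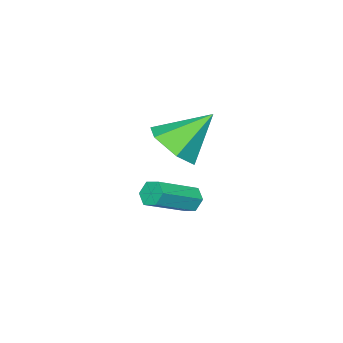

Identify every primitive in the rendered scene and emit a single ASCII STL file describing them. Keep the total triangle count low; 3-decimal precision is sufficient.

solid 
facet normal -0.828 0.293 -0.478
outer loop
vertex 2.306 0.907 -3.202
vertex 2.0 0.529 -2.904
vertex 2.072 1.058 -2.704
endloop
endfacet
facet normal 0.382 0.919 -0.099
outer loop
vertex 2.306 0.907 -3.202
vertex 2.072 1.058 -2.704
vertex 3.945 0.329 -2.254
endloop
endfacet
facet normal 0.382 0.919 -0.100
outer loop
vertex 3.945 0.329 -2.254
vertex 2.072 1.058 -2.704
vertex 3.711 0.48 -1.757
endloop
endfacet
facet normal 0.828 -0.291 0.479
outer loop
vertex 3.945 0.329 -2.254
vertex 3.711 0.48 -1.757
vertex 3.64 -0.049 -1.956
endloop
endfacet
facet normal -0.828 0.294 -0.478
outer loop
vertex 2.072 1.058 -2.704
vertex 2.0 0.529 -2.904
vertex 1.766 0.681 -2.406
endloop
endfacet
facet normal -0.164 0.690 0.705
outer loop
vertex 2.072 1.058 -2.704
vertex 1.766 0.681 -2.406
vertex 3.711 0.48 -1.757
endloop
endfacet
facet normal -0.164 0.689 0.706
outer loop
vertex 3.711 0.48 -1.757
vertex 1.766 0.681 -2.406
vertex 3.406 0.102 -1.459
endloop
endfacet
facet normal 0.828 -0.291 0.479
outer loop
vertex 3.711 0.48 -1.757
vertex 3.406 0.102 -1.459
vertex 3.64 -0.049 -1.956
endloop
endfacet
facet normal -0.828 0.291 -0.478
outer loop
vertex 1.766 0.681 -2.406
vertex 2.0 0.529 -2.904
vertex 1.695 0.151 -2.606
endloop
endfacet
facet normal -0.546 -0.231 0.805
outer loop
vertex 1.766 0.681 -2.406
vertex 1.695 0.151 -2.606
vertex 3.406 0.102 -1.459
endloop
endfacet
facet normal -0.547 -0.229 0.806
outer loop
vertex 3.406 0.102 -1.459
vertex 1.695 0.151 -2.606
vertex 3.334 -0.427 -1.658
endloop
endfacet
facet normal 0.828 -0.293 0.479
outer loop
vertex 3.406 0.102 -1.459
vertex 3.334 -0.427 -1.658
vertex 3.64 -0.049 -1.956
endloop
endfacet
facet normal -0.828 0.291 -0.479
outer loop
vertex 1.695 0.151 -2.606
vertex 2.0 0.529 -2.904
vertex 1.929 0.0 -3.103
endloop
endfacet
facet normal -0.382 -0.919 0.100
outer loop
vertex 1.695 0.151 -2.606
vertex 1.929 0.0 -3.103
vertex 3.334 -0.427 -1.658
endloop
endfacet
facet normal -0.382 -0.919 0.099
outer loop
vertex 3.334 -0.427 -1.658
vertex 1.929 0.0 -3.103
vertex 3.568 -0.578 -2.156
endloop
endfacet
facet normal 0.828 -0.293 0.478
outer loop
vertex 3.334 -0.427 -1.658
vertex 3.568 -0.578 -2.156
vertex 3.64 -0.049 -1.956
endloop
endfacet
facet normal -0.828 0.291 -0.479
outer loop
vertex 1.929 0.0 -3.103
vertex 2.0 0.529 -2.904
vertex 2.234 0.378 -3.401
endloop
endfacet
facet normal 0.165 -0.689 -0.706
outer loop
vertex 1.929 0.0 -3.103
vertex 2.234 0.378 -3.401
vertex 3.568 -0.578 -2.156
endloop
endfacet
facet normal 0.164 -0.690 -0.705
outer loop
vertex 3.568 -0.578 -2.156
vertex 2.234 0.378 -3.401
vertex 3.874 -0.201 -2.454
endloop
endfacet
facet normal 0.828 -0.294 0.478
outer loop
vertex 3.568 -0.578 -2.156
vertex 3.874 -0.201 -2.454
vertex 3.64 -0.049 -1.956
endloop
endfacet
facet normal -0.828 0.293 -0.479
outer loop
vertex 2.234 0.378 -3.401
vertex 2.0 0.529 -2.904
vertex 2.306 0.907 -3.202
endloop
endfacet
facet normal 0.546 0.229 -0.806
outer loop
vertex 2.234 0.378 -3.401
vertex 2.306 0.907 -3.202
vertex 3.874 -0.201 -2.454
endloop
endfacet
facet normal 0.547 0.230 -0.805
outer loop
vertex 3.874 -0.201 -2.454
vertex 2.306 0.907 -3.202
vertex 3.945 0.329 -2.254
endloop
endfacet
facet normal 0.828 -0.291 0.478
outer loop
vertex 3.874 -0.201 -2.454
vertex 3.945 0.329 -2.254
vertex 3.64 -0.049 -1.956
endloop
endfacet
facet normal 0.506 -0.507 -0.698
outer loop
vertex 4.91 1.758 0.988
vertex 4.086 1.084 0.88
vertex 4.137 1.966 0.277
endloop
endfacet
facet normal 0.205 0.977 0.063
outer loop
vertex 4.91 1.758 0.988
vertex 4.137 1.966 0.277
vertex 3.114 2.056 2.22
endloop
endfacet
facet normal 0.506 -0.506 -0.698
outer loop
vertex 4.137 1.966 0.277
vertex 4.086 1.084 0.88
vertex 3.314 1.292 0.169
endloop
endfacet
facet normal -0.570 0.750 -0.335
outer loop
vertex 4.137 1.966 0.277
vertex 3.314 1.292 0.169
vertex 3.114 2.056 2.22
endloop
endfacet
facet normal 0.506 -0.506 -0.698
outer loop
vertex 3.314 1.292 0.169
vertex 4.086 1.084 0.88
vertex 3.262 0.409 0.772
endloop
endfacet
facet normal -0.995 -0.006 -0.095
outer loop
vertex 3.314 1.292 0.169
vertex 3.262 0.409 0.772
vertex 3.114 2.056 2.22
endloop
endfacet
facet normal 0.506 -0.506 -0.698
outer loop
vertex 3.262 0.409 0.772
vertex 4.086 1.084 0.88
vertex 4.034 0.201 1.483
endloop
endfacet
facet normal -0.645 -0.536 0.544
outer loop
vertex 3.262 0.409 0.772
vertex 4.034 0.201 1.483
vertex 3.114 2.056 2.22
endloop
endfacet
facet normal 0.506 -0.506 -0.698
outer loop
vertex 4.034 0.201 1.483
vertex 4.086 1.084 0.88
vertex 4.858 0.876 1.591
endloop
endfacet
facet normal 0.130 -0.310 0.942
outer loop
vertex 4.034 0.201 1.483
vertex 4.858 0.876 1.591
vertex 3.114 2.056 2.22
endloop
endfacet
facet normal 0.506 -0.507 -0.698
outer loop
vertex 4.858 0.876 1.591
vertex 4.086 1.084 0.88
vertex 4.91 1.758 0.988
endloop
endfacet
facet normal 0.555 0.447 0.701
outer loop
vertex 4.858 0.876 1.591
vertex 4.91 1.758 0.988
vertex 3.114 2.056 2.22
endloop
endfacet

endsolid


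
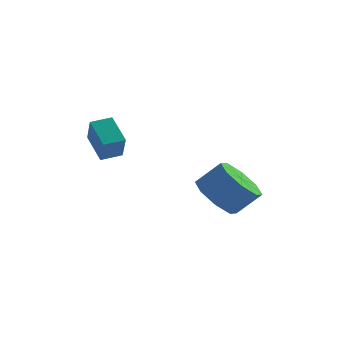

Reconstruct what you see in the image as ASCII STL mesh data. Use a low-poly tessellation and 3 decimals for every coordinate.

solid 
facet normal -0.848 -0.512 -0.135
outer loop
vertex 0.265 -4.103 2.452
vertex -0.369 -3.242 3.174
vertex 0.025 -3.443 1.454
endloop
endfacet
facet normal 0.492 -0.667 -0.559
outer loop
vertex 0.729 -3.018 1.566
vertex 0.265 -4.103 2.452
vertex 0.025 -3.443 1.454
endloop
endfacet
facet normal -0.848 -0.512 -0.135
outer loop
vertex 0.025 -3.443 1.454
vertex -0.369 -3.242 3.174
vertex -0.609 -2.582 2.176
endloop
endfacet
facet normal -0.197 0.541 -0.818
outer loop
vertex -0.609 -2.582 2.176
vertex 0.729 -3.018 1.566
vertex 0.025 -3.443 1.454
endloop
endfacet
facet normal 0.197 -0.541 0.818
outer loop
vertex 0.265 -4.103 2.452
vertex 0.335 -2.817 3.286
vertex -0.369 -3.242 3.174
endloop
endfacet
facet normal 0.492 -0.667 -0.559
outer loop
vertex 0.969 -3.678 2.564
vertex 0.265 -4.103 2.452
vertex 0.729 -3.018 1.566
endloop
endfacet
facet normal 0.197 -0.541 0.818
outer loop
vertex 0.969 -3.678 2.564
vertex 0.335 -2.817 3.286
vertex 0.265 -4.103 2.452
endloop
endfacet
facet normal -0.492 0.667 0.559
outer loop
vertex -0.369 -3.242 3.174
vertex 0.335 -2.817 3.286
vertex -0.609 -2.582 2.176
endloop
endfacet
facet normal -0.197 0.541 -0.818
outer loop
vertex 0.095 -2.157 2.288
vertex 0.729 -3.018 1.566
vertex -0.609 -2.582 2.176
endloop
endfacet
facet normal -0.492 0.667 0.559
outer loop
vertex -0.609 -2.582 2.176
vertex 0.335 -2.817 3.286
vertex 0.095 -2.157 2.288
endloop
endfacet
facet normal 0.848 0.512 0.135
outer loop
vertex 0.095 -2.157 2.288
vertex 0.969 -3.678 2.564
vertex 0.729 -3.018 1.566
endloop
endfacet
facet normal 0.848 0.512 0.135
outer loop
vertex 0.335 -2.817 3.286
vertex 0.969 -3.678 2.564
vertex 0.095 -2.157 2.288
endloop
endfacet
facet normal -0.693 -0.148 -0.706
outer loop
vertex 3.987 1.424 -2.508
vertex 3.526 0.65 -1.893
vertex 3.402 1.728 -1.998
endloop
endfacet
facet normal 0.167 0.919 -0.357
outer loop
vertex 3.987 1.424 -2.508
vertex 3.402 1.728 -1.998
vertex 4.915 1.623 -1.561
endloop
endfacet
facet normal 0.167 0.919 -0.356
outer loop
vertex 4.915 1.623 -1.561
vertex 3.402 1.728 -1.998
vertex 4.329 1.927 -1.051
endloop
endfacet
facet normal 0.692 0.149 0.707
outer loop
vertex 4.915 1.623 -1.561
vertex 4.329 1.927 -1.051
vertex 4.454 0.85 -0.947
endloop
endfacet
facet normal -0.693 -0.148 -0.706
outer loop
vertex 3.402 1.728 -1.998
vertex 3.526 0.65 -1.893
vertex 2.889 1.402 -1.426
endloop
endfacet
facet normal -0.378 0.908 0.179
outer loop
vertex 3.402 1.728 -1.998
vertex 2.889 1.402 -1.426
vertex 4.329 1.927 -1.051
endloop
endfacet
facet normal -0.378 0.908 0.179
outer loop
vertex 4.329 1.927 -1.051
vertex 2.889 1.402 -1.426
vertex 3.816 1.601 -0.48
endloop
endfacet
facet normal 0.692 0.149 0.706
outer loop
vertex 4.329 1.927 -1.051
vertex 3.816 1.601 -0.48
vertex 4.454 0.85 -0.947
endloop
endfacet
facet normal -0.692 -0.147 -0.707
outer loop
vertex 2.889 1.402 -1.426
vertex 3.526 0.65 -1.893
vertex 2.749 0.635 -1.129
endloop
endfacet
facet normal -0.702 0.365 0.611
outer loop
vertex 2.889 1.402 -1.426
vertex 2.749 0.635 -1.129
vertex 3.816 1.601 -0.48
endloop
endfacet
facet normal -0.702 0.365 0.611
outer loop
vertex 3.816 1.601 -0.48
vertex 2.749 0.635 -1.129
vertex 3.677 0.834 -0.182
endloop
endfacet
facet normal 0.692 0.149 0.706
outer loop
vertex 3.816 1.601 -0.48
vertex 3.677 0.834 -0.182
vertex 4.454 0.85 -0.947
endloop
endfacet
facet normal -0.692 -0.149 -0.707
outer loop
vertex 2.749 0.635 -1.129
vertex 3.526 0.65 -1.893
vertex 3.065 -0.123 -1.279
endloop
endfacet
facet normal -0.615 -0.392 0.685
outer loop
vertex 2.749 0.635 -1.129
vertex 3.065 -0.123 -1.279
vertex 3.677 0.834 -0.182
endloop
endfacet
facet normal -0.615 -0.392 0.685
outer loop
vertex 3.677 0.834 -0.182
vertex 3.065 -0.123 -1.279
vertex 3.993 0.076 -0.332
endloop
endfacet
facet normal 0.692 0.149 0.706
outer loop
vertex 3.677 0.834 -0.182
vertex 3.993 0.076 -0.332
vertex 4.454 0.85 -0.947
endloop
endfacet
facet normal -0.692 -0.149 -0.707
outer loop
vertex 3.065 -0.123 -1.279
vertex 3.526 0.65 -1.893
vertex 3.651 -0.427 -1.789
endloop
endfacet
facet normal -0.167 -0.919 0.356
outer loop
vertex 3.065 -0.123 -1.279
vertex 3.651 -0.427 -1.789
vertex 3.993 0.076 -0.332
endloop
endfacet
facet normal -0.167 -0.919 0.357
outer loop
vertex 3.993 0.076 -0.332
vertex 3.651 -0.427 -1.789
vertex 4.578 -0.228 -0.842
endloop
endfacet
facet normal 0.693 0.148 0.706
outer loop
vertex 3.993 0.076 -0.332
vertex 4.578 -0.228 -0.842
vertex 4.454 0.85 -0.947
endloop
endfacet
facet normal -0.692 -0.149 -0.706
outer loop
vertex 3.651 -0.427 -1.789
vertex 3.526 0.65 -1.893
vertex 4.164 -0.101 -2.36
endloop
endfacet
facet normal 0.378 -0.908 -0.179
outer loop
vertex 3.651 -0.427 -1.789
vertex 4.164 -0.101 -2.36
vertex 4.578 -0.228 -0.842
endloop
endfacet
facet normal 0.378 -0.908 -0.179
outer loop
vertex 4.578 -0.228 -0.842
vertex 4.164 -0.101 -2.36
vertex 5.091 0.098 -1.414
endloop
endfacet
facet normal 0.693 0.148 0.706
outer loop
vertex 4.578 -0.228 -0.842
vertex 5.091 0.098 -1.414
vertex 4.454 0.85 -0.947
endloop
endfacet
facet normal -0.692 -0.149 -0.706
outer loop
vertex 4.164 -0.101 -2.36
vertex 3.526 0.65 -1.893
vertex 4.303 0.666 -2.658
endloop
endfacet
facet normal 0.702 -0.365 -0.611
outer loop
vertex 4.164 -0.101 -2.36
vertex 4.303 0.666 -2.658
vertex 5.091 0.098 -1.414
endloop
endfacet
facet normal 0.702 -0.365 -0.611
outer loop
vertex 5.091 0.098 -1.414
vertex 4.303 0.666 -2.658
vertex 5.231 0.865 -1.711
endloop
endfacet
facet normal 0.692 0.147 0.707
outer loop
vertex 5.091 0.098 -1.414
vertex 5.231 0.865 -1.711
vertex 4.454 0.85 -0.947
endloop
endfacet
facet normal -0.692 -0.149 -0.706
outer loop
vertex 4.303 0.666 -2.658
vertex 3.526 0.65 -1.893
vertex 3.987 1.424 -2.508
endloop
endfacet
facet normal 0.615 0.392 -0.685
outer loop
vertex 4.303 0.666 -2.658
vertex 3.987 1.424 -2.508
vertex 5.231 0.865 -1.711
endloop
endfacet
facet normal 0.615 0.392 -0.685
outer loop
vertex 5.231 0.865 -1.711
vertex 3.987 1.424 -2.508
vertex 4.915 1.623 -1.561
endloop
endfacet
facet normal 0.692 0.149 0.707
outer loop
vertex 5.231 0.865 -1.711
vertex 4.915 1.623 -1.561
vertex 4.454 0.85 -0.947
endloop
endfacet

endsolid


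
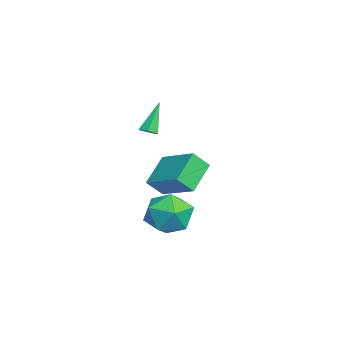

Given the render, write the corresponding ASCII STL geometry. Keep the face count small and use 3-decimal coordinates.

solid 
facet normal -0.681 -0.621 -0.388
outer loop
vertex -2.641 -2.159 -2.357
vertex -3.958 -1.375 -1.303
vertex -2.859 -1.393 -3.2
endloop
endfacet
facet normal 0.708 -0.422 -0.566
outer loop
vertex -1.382 -0.045 -2.357
vertex -2.641 -2.159 -2.357
vertex -2.859 -1.393 -3.2
endloop
endfacet
facet normal -0.681 -0.621 -0.388
outer loop
vertex -2.859 -1.393 -3.2
vertex -3.958 -1.375 -1.303
vertex -4.176 -0.609 -2.146
endloop
endfacet
facet normal -0.188 0.661 -0.727
outer loop
vertex -4.176 -0.609 -2.146
vertex -1.382 -0.045 -2.357
vertex -2.859 -1.393 -3.2
endloop
endfacet
facet normal 0.188 -0.661 0.727
outer loop
vertex -2.641 -2.159 -2.357
vertex -2.481 -0.027 -0.46
vertex -3.958 -1.375 -1.303
endloop
endfacet
facet normal 0.708 -0.422 -0.566
outer loop
vertex -1.164 -0.811 -1.514
vertex -2.641 -2.159 -2.357
vertex -1.382 -0.045 -2.357
endloop
endfacet
facet normal 0.188 -0.661 0.727
outer loop
vertex -1.164 -0.811 -1.514
vertex -2.481 -0.027 -0.46
vertex -2.641 -2.159 -2.357
endloop
endfacet
facet normal -0.708 0.422 0.566
outer loop
vertex -3.958 -1.375 -1.303
vertex -2.481 -0.027 -0.46
vertex -4.176 -0.609 -2.146
endloop
endfacet
facet normal -0.188 0.661 -0.727
outer loop
vertex -2.699 0.739 -1.303
vertex -1.382 -0.045 -2.357
vertex -4.176 -0.609 -2.146
endloop
endfacet
facet normal -0.708 0.422 0.566
outer loop
vertex -4.176 -0.609 -2.146
vertex -2.481 -0.027 -0.46
vertex -2.699 0.739 -1.303
endloop
endfacet
facet normal 0.681 0.621 0.388
outer loop
vertex -2.699 0.739 -1.303
vertex -1.164 -0.811 -1.514
vertex -1.382 -0.045 -2.357
endloop
endfacet
facet normal 0.681 0.621 0.388
outer loop
vertex -2.481 -0.027 -0.46
vertex -1.164 -0.811 -1.514
vertex -2.699 0.739 -1.303
endloop
endfacet
facet normal 0.416 -0.295 -0.860
outer loop
vertex -2.395 -1.633 0.85
vertex -2.695 -2.045 0.846
vertex -2.851 -1.614 0.623
endloop
endfacet
facet normal 0.059 0.998 -0.036
outer loop
vertex -2.395 -1.633 0.85
vertex -2.851 -1.614 0.623
vertex -3.445 -1.515 2.394
endloop
endfacet
facet normal 0.417 -0.294 -0.860
outer loop
vertex -2.851 -1.614 0.623
vertex -2.695 -2.045 0.846
vertex -3.151 -2.027 0.619
endloop
endfacet
facet normal -0.773 0.564 -0.291
outer loop
vertex -2.851 -1.614 0.623
vertex -3.151 -2.027 0.619
vertex -3.445 -1.515 2.394
endloop
endfacet
facet normal 0.417 -0.294 -0.860
outer loop
vertex -3.151 -2.027 0.619
vertex -2.695 -2.045 0.846
vertex -2.995 -2.458 0.842
endloop
endfacet
facet normal -0.931 -0.363 -0.050
outer loop
vertex -3.151 -2.027 0.619
vertex -2.995 -2.458 0.842
vertex -3.445 -1.515 2.394
endloop
endfacet
facet normal 0.418 -0.295 -0.859
outer loop
vertex -2.995 -2.458 0.842
vertex -2.695 -2.045 0.846
vertex -2.539 -2.476 1.07
endloop
endfacet
facet normal -0.257 -0.857 0.446
outer loop
vertex -2.995 -2.458 0.842
vertex -2.539 -2.476 1.07
vertex -3.445 -1.515 2.394
endloop
endfacet
facet normal 0.417 -0.296 -0.859
outer loop
vertex -2.539 -2.476 1.07
vertex -2.695 -2.045 0.846
vertex -2.239 -2.064 1.074
endloop
endfacet
facet normal 0.574 -0.424 0.701
outer loop
vertex -2.539 -2.476 1.07
vertex -2.239 -2.064 1.074
vertex -3.445 -1.515 2.394
endloop
endfacet
facet normal 0.417 -0.296 -0.859
outer loop
vertex -2.239 -2.064 1.074
vertex -2.695 -2.045 0.846
vertex -2.395 -1.633 0.85
endloop
endfacet
facet normal 0.732 0.504 0.459
outer loop
vertex -2.239 -2.064 1.074
vertex -2.395 -1.633 0.85
vertex -3.445 -1.515 2.394
endloop
endfacet
facet normal -0.887 0.405 -0.220
outer loop
vertex 1.674 -0.401 -2.693
vertex 1.14 -1.517 -2.595
vertex 1.229 -0.782 -1.599
endloop
endfacet
facet normal -0.468 0.876 0.115
outer loop
vertex 1.674 -0.401 -2.693
vertex 1.229 -0.782 -1.599
vertex 2.319 -0.192 -1.654
endloop
endfacet
facet normal 0.127 0.954 -0.271
outer loop
vertex 1.674 -0.401 -2.693
vertex 2.319 -0.192 -1.654
vertex 2.904 -0.562 -2.684
endloop
endfacet
facet normal 0.076 0.532 -0.843
outer loop
vertex 1.674 -0.401 -2.693
vertex 2.904 -0.562 -2.684
vertex 2.175 -1.381 -3.266
endloop
endfacet
facet normal -0.551 0.193 -0.812
outer loop
vertex 1.674 -0.401 -2.693
vertex 2.175 -1.381 -3.266
vertex 1.14 -1.517 -2.595
endloop
endfacet
facet normal -0.287 0.599 0.747
outer loop
vertex 2.319 -0.192 -1.654
vertex 1.229 -0.782 -1.599
vertex 2.185 -1.179 -0.914
endloop
endfacet
facet normal -0.965 -0.163 0.206
outer loop
vertex 1.229 -0.782 -1.599
vertex 1.14 -1.517 -2.595
vertex 1.456 -1.998 -1.496
endloop
endfacet
facet normal -0.421 -0.507 -0.752
outer loop
vertex 1.14 -1.517 -2.595
vertex 2.175 -1.381 -3.266
vertex 2.041 -2.368 -2.526
endloop
endfacet
facet normal 0.594 0.043 -0.804
outer loop
vertex 2.175 -1.381 -3.266
vertex 2.904 -0.562 -2.684
vertex 3.131 -1.778 -2.581
endloop
endfacet
facet normal 0.676 0.726 0.123
outer loop
vertex 2.904 -0.562 -2.684
vertex 2.319 -0.192 -1.654
vertex 3.22 -1.043 -1.585
endloop
endfacet
facet normal -0.076 -0.532 0.843
outer loop
vertex 2.686 -2.159 -1.487
vertex 2.185 -1.179 -0.914
vertex 1.456 -1.998 -1.496
endloop
endfacet
facet normal -0.127 -0.954 0.271
outer loop
vertex 2.686 -2.159 -1.487
vertex 1.456 -1.998 -1.496
vertex 2.041 -2.368 -2.526
endloop
endfacet
facet normal 0.468 -0.876 -0.115
outer loop
vertex 2.686 -2.159 -1.487
vertex 2.041 -2.368 -2.526
vertex 3.131 -1.778 -2.581
endloop
endfacet
facet normal 0.887 -0.405 0.220
outer loop
vertex 2.686 -2.159 -1.487
vertex 3.131 -1.778 -2.581
vertex 3.22 -1.043 -1.585
endloop
endfacet
facet normal 0.551 -0.193 0.812
outer loop
vertex 2.686 -2.159 -1.487
vertex 3.22 -1.043 -1.585
vertex 2.185 -1.179 -0.914
endloop
endfacet
facet normal -0.594 -0.043 0.804
outer loop
vertex 1.456 -1.998 -1.496
vertex 2.185 -1.179 -0.914
vertex 1.229 -0.782 -1.599
endloop
endfacet
facet normal -0.676 -0.726 -0.123
outer loop
vertex 2.041 -2.368 -2.526
vertex 1.456 -1.998 -1.496
vertex 1.14 -1.517 -2.595
endloop
endfacet
facet normal 0.287 -0.599 -0.747
outer loop
vertex 3.131 -1.778 -2.581
vertex 2.041 -2.368 -2.526
vertex 2.175 -1.381 -3.266
endloop
endfacet
facet normal 0.965 0.163 -0.206
outer loop
vertex 3.22 -1.043 -1.585
vertex 3.131 -1.778 -2.581
vertex 2.904 -0.562 -2.684
endloop
endfacet
facet normal 0.421 0.507 0.752
outer loop
vertex 2.185 -1.179 -0.914
vertex 3.22 -1.043 -1.585
vertex 2.319 -0.192 -1.654
endloop
endfacet

endsolid


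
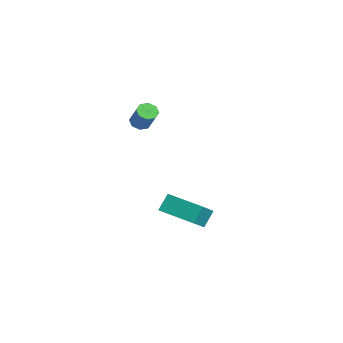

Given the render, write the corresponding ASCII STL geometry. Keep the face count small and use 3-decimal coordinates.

solid 
facet normal -0.583 0.541 -0.606
outer loop
vertex 0.403 2.855 -2.984
vertex 2.027 4.159 -3.382
vertex 0.718 2.19 -3.881
endloop
endfacet
facet normal -0.766 -0.615 0.187
outer loop
vertex 1.913 1.081 -2.638
vertex 0.403 2.855 -2.984
vertex 0.718 2.19 -3.881
endloop
endfacet
facet normal -0.583 0.541 -0.606
outer loop
vertex 0.718 2.19 -3.881
vertex 2.027 4.159 -3.382
vertex 2.341 3.494 -4.278
endloop
endfacet
facet normal 0.272 -0.573 -0.773
outer loop
vertex 2.341 3.494 -4.278
vertex 1.913 1.081 -2.638
vertex 0.718 2.19 -3.881
endloop
endfacet
facet normal -0.271 0.574 0.773
outer loop
vertex 0.403 2.855 -2.984
vertex 3.222 3.05 -2.139
vertex 2.027 4.159 -3.382
endloop
endfacet
facet normal -0.766 -0.615 0.188
outer loop
vertex 1.599 1.746 -1.742
vertex 0.403 2.855 -2.984
vertex 1.913 1.081 -2.638
endloop
endfacet
facet normal -0.271 0.573 0.773
outer loop
vertex 1.599 1.746 -1.742
vertex 3.222 3.05 -2.139
vertex 0.403 2.855 -2.984
endloop
endfacet
facet normal 0.766 0.615 -0.188
outer loop
vertex 2.027 4.159 -3.382
vertex 3.222 3.05 -2.139
vertex 2.341 3.494 -4.278
endloop
endfacet
facet normal 0.271 -0.573 -0.773
outer loop
vertex 3.537 2.385 -3.036
vertex 1.913 1.081 -2.638
vertex 2.341 3.494 -4.278
endloop
endfacet
facet normal 0.765 0.616 -0.188
outer loop
vertex 2.341 3.494 -4.278
vertex 3.222 3.05 -2.139
vertex 3.537 2.385 -3.036
endloop
endfacet
facet normal 0.583 -0.541 0.606
outer loop
vertex 3.537 2.385 -3.036
vertex 1.599 1.746 -1.742
vertex 1.913 1.081 -2.638
endloop
endfacet
facet normal 0.583 -0.541 0.606
outer loop
vertex 3.222 3.05 -2.139
vertex 1.599 1.746 -1.742
vertex 3.537 2.385 -3.036
endloop
endfacet
facet normal -0.595 -0.041 -0.803
outer loop
vertex 0.216 0.755 2.594
vertex -0.245 0.98 2.924
vertex 0.2 1.221 2.582
endloop
endfacet
facet normal 0.803 0.012 -0.596
outer loop
vertex 0.216 0.755 2.594
vertex 0.2 1.221 2.582
vertex 1.085 0.815 3.766
endloop
endfacet
facet normal 0.803 0.012 -0.596
outer loop
vertex 1.085 0.815 3.766
vertex 0.2 1.221 2.582
vertex 1.069 1.281 3.754
endloop
endfacet
facet normal 0.596 0.041 0.802
outer loop
vertex 1.085 0.815 3.766
vertex 1.069 1.281 3.754
vertex 0.625 1.04 4.096
endloop
endfacet
facet normal -0.595 -0.040 -0.803
outer loop
vertex 0.2 1.221 2.582
vertex -0.245 0.98 2.924
vertex -0.077 1.546 2.771
endloop
endfacet
facet normal 0.542 0.717 -0.439
outer loop
vertex 0.2 1.221 2.582
vertex -0.077 1.546 2.771
vertex 1.069 1.281 3.754
endloop
endfacet
facet normal 0.542 0.717 -0.439
outer loop
vertex 1.069 1.281 3.754
vertex -0.077 1.546 2.771
vertex 0.792 1.606 3.943
endloop
endfacet
facet normal 0.596 0.041 0.802
outer loop
vertex 1.069 1.281 3.754
vertex 0.792 1.606 3.943
vertex 0.625 1.04 4.096
endloop
endfacet
facet normal -0.595 -0.041 -0.803
outer loop
vertex -0.077 1.546 2.771
vertex -0.245 0.98 2.924
vertex -0.452 1.54 3.049
endloop
endfacet
facet normal -0.035 0.999 -0.025
outer loop
vertex -0.077 1.546 2.771
vertex -0.452 1.54 3.049
vertex 0.792 1.606 3.943
endloop
endfacet
facet normal -0.035 0.999 -0.025
outer loop
vertex 0.792 1.606 3.943
vertex -0.452 1.54 3.049
vertex 0.417 1.6 4.221
endloop
endfacet
facet normal 0.595 0.042 0.803
outer loop
vertex 0.792 1.606 3.943
vertex 0.417 1.6 4.221
vertex 0.625 1.04 4.096
endloop
endfacet
facet normal -0.596 -0.041 -0.802
outer loop
vertex -0.452 1.54 3.049
vertex -0.245 0.98 2.924
vertex -0.705 1.205 3.254
endloop
endfacet
facet normal -0.594 0.696 0.404
outer loop
vertex -0.452 1.54 3.049
vertex -0.705 1.205 3.254
vertex 0.417 1.6 4.221
endloop
endfacet
facet normal -0.594 0.696 0.404
outer loop
vertex 0.417 1.6 4.221
vertex -0.705 1.205 3.254
vertex 0.164 1.265 4.426
endloop
endfacet
facet normal 0.595 0.042 0.803
outer loop
vertex 0.417 1.6 4.221
vertex 0.164 1.265 4.426
vertex 0.625 1.04 4.096
endloop
endfacet
facet normal -0.596 -0.041 -0.802
outer loop
vertex -0.705 1.205 3.254
vertex -0.245 0.98 2.924
vertex -0.689 0.739 3.266
endloop
endfacet
facet normal -0.803 -0.012 0.596
outer loop
vertex -0.705 1.205 3.254
vertex -0.689 0.739 3.266
vertex 0.164 1.265 4.426
endloop
endfacet
facet normal -0.803 -0.012 0.596
outer loop
vertex 0.164 1.265 4.426
vertex -0.689 0.739 3.266
vertex 0.18 0.799 4.438
endloop
endfacet
facet normal 0.595 0.041 0.803
outer loop
vertex 0.164 1.265 4.426
vertex 0.18 0.799 4.438
vertex 0.625 1.04 4.096
endloop
endfacet
facet normal -0.596 -0.041 -0.802
outer loop
vertex -0.689 0.739 3.266
vertex -0.245 0.98 2.924
vertex -0.412 0.414 3.077
endloop
endfacet
facet normal -0.542 -0.717 0.439
outer loop
vertex -0.689 0.739 3.266
vertex -0.412 0.414 3.077
vertex 0.18 0.799 4.438
endloop
endfacet
facet normal -0.542 -0.717 0.439
outer loop
vertex 0.18 0.799 4.438
vertex -0.412 0.414 3.077
vertex 0.457 0.474 4.249
endloop
endfacet
facet normal 0.595 0.040 0.803
outer loop
vertex 0.18 0.799 4.438
vertex 0.457 0.474 4.249
vertex 0.625 1.04 4.096
endloop
endfacet
facet normal -0.595 -0.042 -0.803
outer loop
vertex -0.412 0.414 3.077
vertex -0.245 0.98 2.924
vertex -0.037 0.42 2.799
endloop
endfacet
facet normal 0.035 -0.999 0.025
outer loop
vertex -0.412 0.414 3.077
vertex -0.037 0.42 2.799
vertex 0.457 0.474 4.249
endloop
endfacet
facet normal 0.035 -0.999 0.025
outer loop
vertex 0.457 0.474 4.249
vertex -0.037 0.42 2.799
vertex 0.832 0.48 3.971
endloop
endfacet
facet normal 0.595 0.041 0.803
outer loop
vertex 0.457 0.474 4.249
vertex 0.832 0.48 3.971
vertex 0.625 1.04 4.096
endloop
endfacet
facet normal -0.595 -0.042 -0.803
outer loop
vertex -0.037 0.42 2.799
vertex -0.245 0.98 2.924
vertex 0.216 0.755 2.594
endloop
endfacet
facet normal 0.594 -0.696 -0.404
outer loop
vertex -0.037 0.42 2.799
vertex 0.216 0.755 2.594
vertex 0.832 0.48 3.971
endloop
endfacet
facet normal 0.594 -0.696 -0.404
outer loop
vertex 0.832 0.48 3.971
vertex 0.216 0.755 2.594
vertex 1.085 0.815 3.766
endloop
endfacet
facet normal 0.596 0.041 0.802
outer loop
vertex 0.832 0.48 3.971
vertex 1.085 0.815 3.766
vertex 0.625 1.04 4.096
endloop
endfacet

endsolid


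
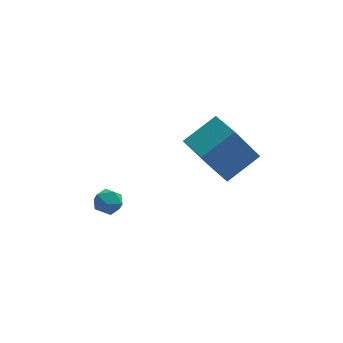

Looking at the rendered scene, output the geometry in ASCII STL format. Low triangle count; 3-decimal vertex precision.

solid 
facet normal -0.641 0.627 0.443
outer loop
vertex -3.643 3.906 0.818
vertex -3.563 3.576 1.4
vertex -3.161 4.094 1.249
endloop
endfacet
facet normal -0.292 0.952 -0.088
outer loop
vertex -3.643 3.906 0.818
vertex -3.161 4.094 1.249
vertex -3.033 4.072 0.588
endloop
endfacet
facet normal -0.420 0.590 -0.690
outer loop
vertex -3.643 3.906 0.818
vertex -3.033 4.072 0.588
vertex -3.356 3.541 0.331
endloop
endfacet
facet normal -0.847 0.040 -0.529
outer loop
vertex -3.643 3.906 0.818
vertex -3.356 3.541 0.331
vertex -3.684 3.234 0.833
endloop
endfacet
facet normal -0.983 0.064 0.171
outer loop
vertex -3.643 3.906 0.818
vertex -3.684 3.234 0.833
vertex -3.563 3.576 1.4
endloop
endfacet
facet normal 0.405 0.913 0.048
outer loop
vertex -3.033 4.072 0.588
vertex -3.161 4.094 1.249
vertex -2.576 3.846 1.027
endloop
endfacet
facet normal -0.156 0.386 0.909
outer loop
vertex -3.161 4.094 1.249
vertex -3.563 3.576 1.4
vertex -2.904 3.539 1.529
endloop
endfacet
facet normal -0.710 -0.526 0.469
outer loop
vertex -3.563 3.576 1.4
vertex -3.684 3.234 0.833
vertex -3.227 3.008 1.272
endloop
endfacet
facet normal -0.491 -0.563 -0.665
outer loop
vertex -3.684 3.234 0.833
vertex -3.356 3.541 0.331
vertex -3.099 2.986 0.611
endloop
endfacet
facet normal 0.199 0.326 -0.924
outer loop
vertex -3.356 3.541 0.331
vertex -3.033 4.072 0.588
vertex -2.697 3.504 0.46
endloop
endfacet
facet normal 0.847 -0.040 0.529
outer loop
vertex -2.617 3.174 1.042
vertex -2.576 3.846 1.027
vertex -2.904 3.539 1.529
endloop
endfacet
facet normal 0.420 -0.590 0.690
outer loop
vertex -2.617 3.174 1.042
vertex -2.904 3.539 1.529
vertex -3.227 3.008 1.272
endloop
endfacet
facet normal 0.292 -0.952 0.088
outer loop
vertex -2.617 3.174 1.042
vertex -3.227 3.008 1.272
vertex -3.099 2.986 0.611
endloop
endfacet
facet normal 0.641 -0.627 -0.443
outer loop
vertex -2.617 3.174 1.042
vertex -3.099 2.986 0.611
vertex -2.697 3.504 0.46
endloop
endfacet
facet normal 0.983 -0.064 -0.171
outer loop
vertex -2.617 3.174 1.042
vertex -2.697 3.504 0.46
vertex -2.576 3.846 1.027
endloop
endfacet
facet normal 0.491 0.563 0.665
outer loop
vertex -2.904 3.539 1.529
vertex -2.576 3.846 1.027
vertex -3.161 4.094 1.249
endloop
endfacet
facet normal -0.199 -0.326 0.924
outer loop
vertex -3.227 3.008 1.272
vertex -2.904 3.539 1.529
vertex -3.563 3.576 1.4
endloop
endfacet
facet normal -0.405 -0.913 -0.048
outer loop
vertex -3.099 2.986 0.611
vertex -3.227 3.008 1.272
vertex -3.684 3.234 0.833
endloop
endfacet
facet normal 0.156 -0.386 -0.909
outer loop
vertex -2.697 3.504 0.46
vertex -3.099 2.986 0.611
vertex -3.356 3.541 0.331
endloop
endfacet
facet normal 0.710 0.526 -0.469
outer loop
vertex -2.576 3.846 1.027
vertex -2.697 3.504 0.46
vertex -3.033 4.072 0.588
endloop
endfacet
facet normal -0.499 -0.121 0.858
outer loop
vertex 1.739 3.136 4.878
vertex 1.244 4.507 4.783
vertex 0.358 2.578 3.997
endloop
endfacet
facet normal 0.338 -0.939 0.065
outer loop
vertex 1.416 2.833 2.177
vertex 1.739 3.136 4.878
vertex 0.358 2.578 3.997
endloop
endfacet
facet normal -0.499 -0.120 0.858
outer loop
vertex 0.358 2.578 3.997
vertex 1.244 4.507 4.783
vertex -0.136 3.948 3.902
endloop
endfacet
facet normal -0.798 -0.323 -0.509
outer loop
vertex -0.136 3.948 3.902
vertex 1.416 2.833 2.177
vertex 0.358 2.578 3.997
endloop
endfacet
facet normal 0.798 0.323 0.509
outer loop
vertex 1.739 3.136 4.878
vertex 2.302 4.762 2.963
vertex 1.244 4.507 4.783
endloop
endfacet
facet normal 0.339 -0.939 0.065
outer loop
vertex 2.796 3.392 3.058
vertex 1.739 3.136 4.878
vertex 1.416 2.833 2.177
endloop
endfacet
facet normal 0.798 0.323 0.509
outer loop
vertex 2.796 3.392 3.058
vertex 2.302 4.762 2.963
vertex 1.739 3.136 4.878
endloop
endfacet
facet normal -0.339 0.939 -0.065
outer loop
vertex 1.244 4.507 4.783
vertex 2.302 4.762 2.963
vertex -0.136 3.948 3.902
endloop
endfacet
facet normal -0.798 -0.323 -0.509
outer loop
vertex 0.921 4.204 2.082
vertex 1.416 2.833 2.177
vertex -0.136 3.948 3.902
endloop
endfacet
facet normal -0.338 0.939 -0.064
outer loop
vertex -0.136 3.948 3.902
vertex 2.302 4.762 2.963
vertex 0.921 4.204 2.082
endloop
endfacet
facet normal 0.499 0.121 -0.858
outer loop
vertex 0.921 4.204 2.082
vertex 2.796 3.392 3.058
vertex 1.416 2.833 2.177
endloop
endfacet
facet normal 0.499 0.120 -0.858
outer loop
vertex 2.302 4.762 2.963
vertex 2.796 3.392 3.058
vertex 0.921 4.204 2.082
endloop
endfacet

endsolid
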